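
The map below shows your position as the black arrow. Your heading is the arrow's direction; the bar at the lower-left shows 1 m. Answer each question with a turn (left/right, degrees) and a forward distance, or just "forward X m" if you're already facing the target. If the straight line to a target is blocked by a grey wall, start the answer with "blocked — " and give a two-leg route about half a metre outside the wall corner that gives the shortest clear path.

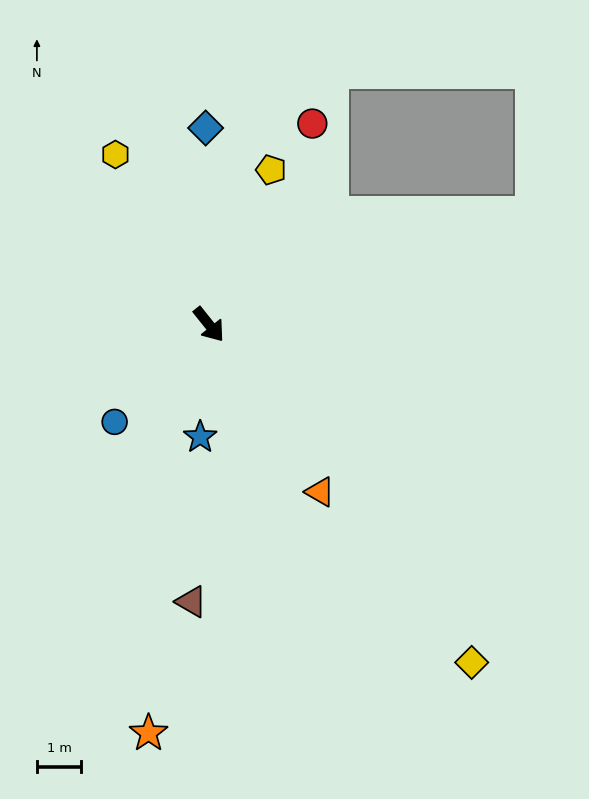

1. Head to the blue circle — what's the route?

turn right 83°, forward 3.1 m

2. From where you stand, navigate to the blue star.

turn right 43°, forward 2.5 m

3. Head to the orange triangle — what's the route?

turn right 5°, forward 4.5 m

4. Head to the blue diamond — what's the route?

turn left 142°, forward 4.4 m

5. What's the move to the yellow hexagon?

turn left 170°, forward 4.4 m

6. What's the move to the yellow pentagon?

turn left 119°, forward 3.8 m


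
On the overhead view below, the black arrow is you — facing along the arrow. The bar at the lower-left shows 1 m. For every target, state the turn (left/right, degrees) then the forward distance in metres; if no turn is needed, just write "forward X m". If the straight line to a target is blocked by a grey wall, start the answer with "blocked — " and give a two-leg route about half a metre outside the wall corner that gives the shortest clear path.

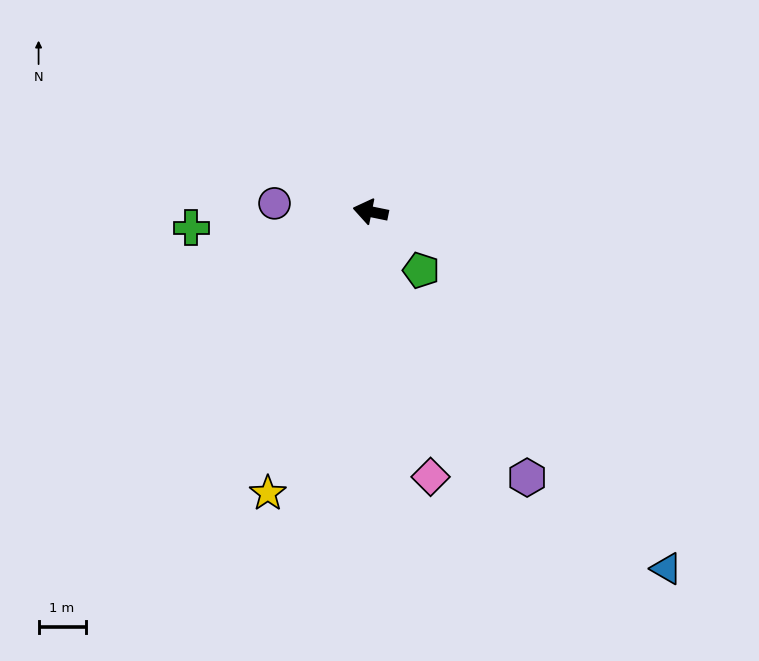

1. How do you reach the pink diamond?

turn left 114°, forward 5.8 m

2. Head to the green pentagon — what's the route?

turn left 142°, forward 1.6 m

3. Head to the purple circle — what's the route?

turn left 7°, forward 2.1 m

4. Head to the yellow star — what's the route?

turn left 81°, forward 6.4 m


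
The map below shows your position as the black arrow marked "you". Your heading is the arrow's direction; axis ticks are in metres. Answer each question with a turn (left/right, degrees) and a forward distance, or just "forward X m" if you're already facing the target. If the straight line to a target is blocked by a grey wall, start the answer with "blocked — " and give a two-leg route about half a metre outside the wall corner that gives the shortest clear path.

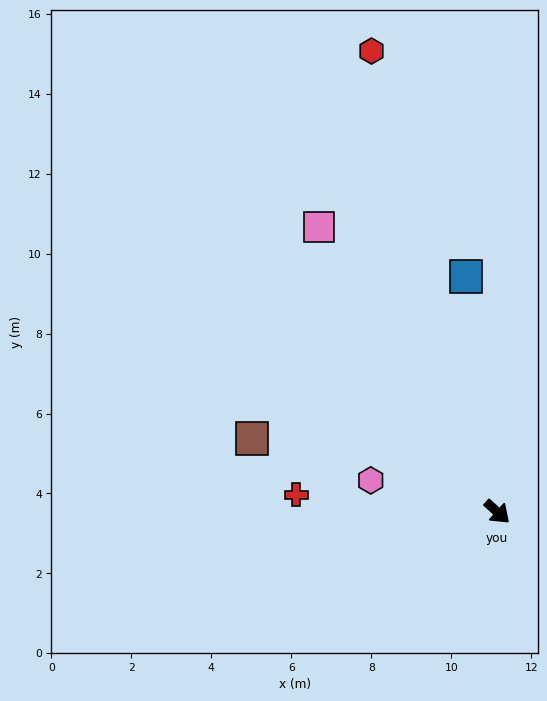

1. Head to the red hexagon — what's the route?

turn left 147°, forward 11.9 m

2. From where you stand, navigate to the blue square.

turn left 140°, forward 5.9 m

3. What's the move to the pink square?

turn left 164°, forward 8.4 m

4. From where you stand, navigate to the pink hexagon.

turn right 152°, forward 3.3 m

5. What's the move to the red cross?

turn right 143°, forward 5.0 m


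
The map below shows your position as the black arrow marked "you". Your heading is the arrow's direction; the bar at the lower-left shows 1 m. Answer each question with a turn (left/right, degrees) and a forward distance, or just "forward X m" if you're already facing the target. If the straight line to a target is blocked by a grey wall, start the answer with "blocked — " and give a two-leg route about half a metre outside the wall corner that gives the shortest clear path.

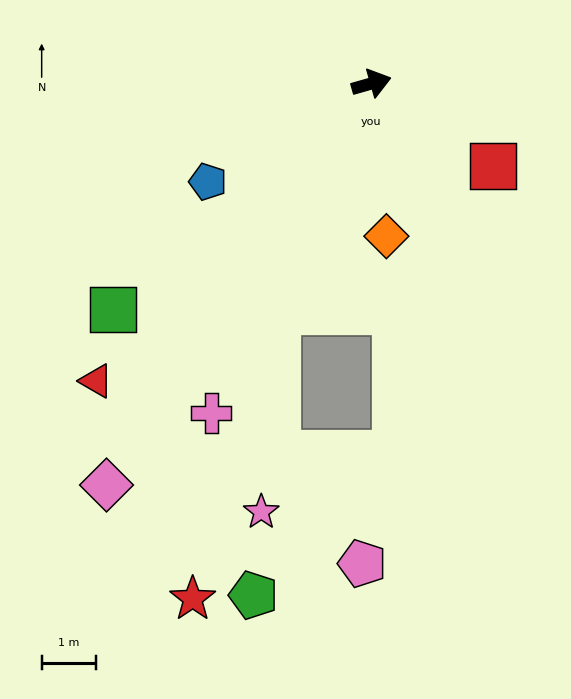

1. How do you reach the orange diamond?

turn right 100°, forward 2.8 m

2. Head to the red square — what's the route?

turn right 50°, forward 2.7 m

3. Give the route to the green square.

turn right 155°, forward 6.3 m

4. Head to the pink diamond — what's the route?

turn right 139°, forward 8.8 m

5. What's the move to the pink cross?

turn right 132°, forward 6.7 m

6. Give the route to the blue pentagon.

turn right 165°, forward 3.5 m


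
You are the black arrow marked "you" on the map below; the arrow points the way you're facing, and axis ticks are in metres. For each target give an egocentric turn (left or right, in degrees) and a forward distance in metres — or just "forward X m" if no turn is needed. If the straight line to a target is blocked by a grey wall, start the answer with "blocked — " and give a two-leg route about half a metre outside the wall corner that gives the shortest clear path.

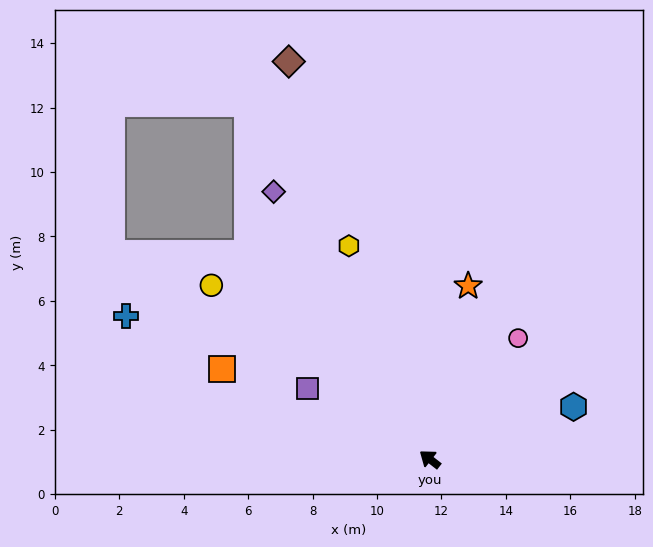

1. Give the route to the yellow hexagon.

turn right 31°, forward 7.1 m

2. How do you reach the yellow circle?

forward 8.7 m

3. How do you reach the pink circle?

turn right 88°, forward 4.6 m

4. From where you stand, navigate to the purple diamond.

turn right 22°, forward 9.6 m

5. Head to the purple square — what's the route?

turn left 8°, forward 4.4 m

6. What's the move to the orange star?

turn right 65°, forward 5.5 m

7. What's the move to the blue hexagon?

turn right 122°, forward 4.7 m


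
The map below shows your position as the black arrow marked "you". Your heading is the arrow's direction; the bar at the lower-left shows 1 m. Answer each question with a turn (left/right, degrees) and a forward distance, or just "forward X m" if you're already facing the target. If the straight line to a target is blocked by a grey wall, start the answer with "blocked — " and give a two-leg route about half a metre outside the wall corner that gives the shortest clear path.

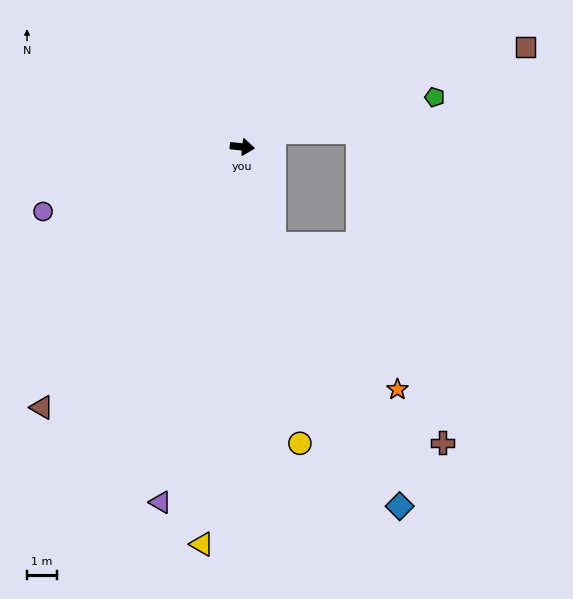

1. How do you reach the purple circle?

turn right 156°, forward 6.9 m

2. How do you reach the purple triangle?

turn right 97°, forward 12.1 m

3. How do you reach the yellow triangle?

turn right 90°, forward 13.2 m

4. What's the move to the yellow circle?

turn right 73°, forward 10.0 m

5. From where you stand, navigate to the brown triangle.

turn right 121°, forward 10.9 m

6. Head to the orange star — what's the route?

blocked — turn right 66°, forward 3.4 m, then turn left 23°, forward 6.3 m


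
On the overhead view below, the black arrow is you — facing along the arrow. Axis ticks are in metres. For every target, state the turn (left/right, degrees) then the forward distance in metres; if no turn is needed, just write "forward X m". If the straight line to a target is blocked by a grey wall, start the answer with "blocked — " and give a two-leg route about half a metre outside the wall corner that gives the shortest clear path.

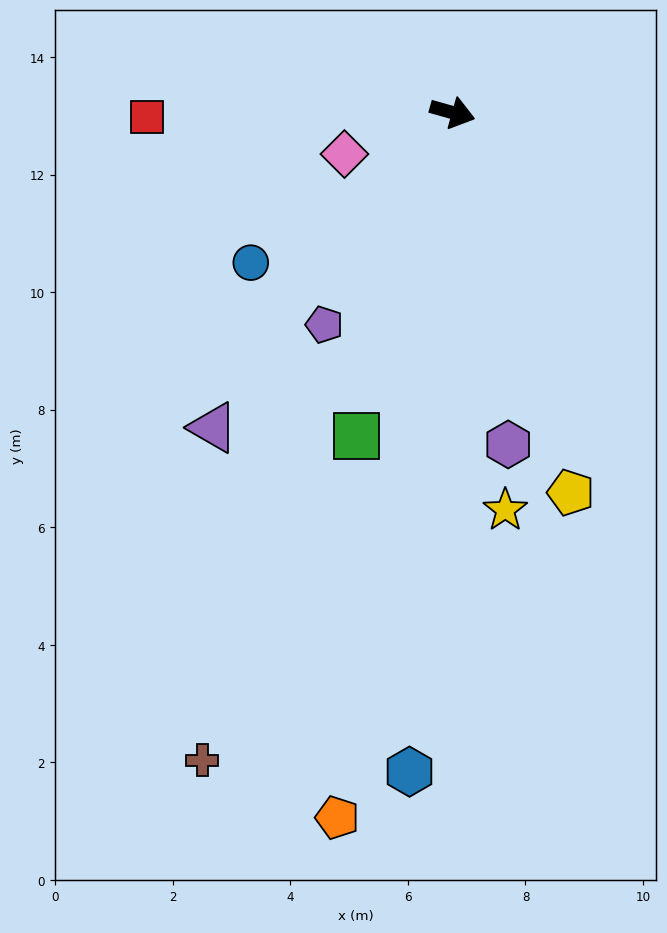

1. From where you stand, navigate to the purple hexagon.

turn right 65°, forward 5.7 m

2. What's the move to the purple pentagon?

turn right 105°, forward 4.2 m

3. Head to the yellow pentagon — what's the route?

turn right 57°, forward 6.8 m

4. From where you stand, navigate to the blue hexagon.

turn right 78°, forward 11.2 m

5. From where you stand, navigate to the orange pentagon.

turn right 84°, forward 12.2 m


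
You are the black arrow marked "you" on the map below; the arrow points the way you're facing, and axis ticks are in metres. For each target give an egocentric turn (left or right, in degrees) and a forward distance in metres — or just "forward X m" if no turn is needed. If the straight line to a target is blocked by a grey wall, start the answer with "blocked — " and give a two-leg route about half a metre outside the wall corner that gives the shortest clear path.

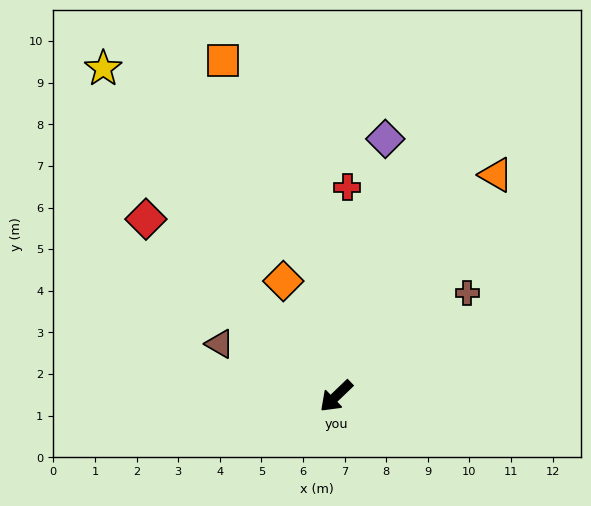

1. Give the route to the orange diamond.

turn right 109°, forward 3.0 m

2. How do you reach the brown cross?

turn left 174°, forward 4.0 m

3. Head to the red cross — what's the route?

turn right 137°, forward 5.0 m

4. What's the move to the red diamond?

turn right 87°, forward 6.2 m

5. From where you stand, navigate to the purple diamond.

turn right 145°, forward 6.3 m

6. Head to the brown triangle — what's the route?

turn right 68°, forward 3.1 m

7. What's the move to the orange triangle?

turn right 170°, forward 6.6 m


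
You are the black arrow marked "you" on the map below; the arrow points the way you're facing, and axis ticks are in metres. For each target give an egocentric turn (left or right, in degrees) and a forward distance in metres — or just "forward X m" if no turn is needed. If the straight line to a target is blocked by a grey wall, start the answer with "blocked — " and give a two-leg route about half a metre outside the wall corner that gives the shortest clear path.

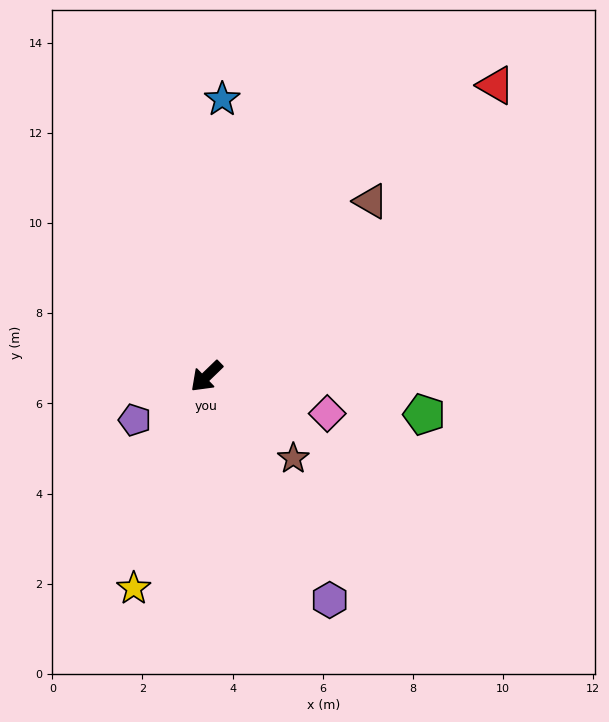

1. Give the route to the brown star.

turn left 93°, forward 2.7 m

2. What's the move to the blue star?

turn right 137°, forward 6.2 m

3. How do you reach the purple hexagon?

turn left 75°, forward 5.7 m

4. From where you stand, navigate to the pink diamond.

turn left 119°, forward 2.8 m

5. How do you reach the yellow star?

turn left 27°, forward 5.0 m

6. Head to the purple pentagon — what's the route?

turn right 13°, forward 1.9 m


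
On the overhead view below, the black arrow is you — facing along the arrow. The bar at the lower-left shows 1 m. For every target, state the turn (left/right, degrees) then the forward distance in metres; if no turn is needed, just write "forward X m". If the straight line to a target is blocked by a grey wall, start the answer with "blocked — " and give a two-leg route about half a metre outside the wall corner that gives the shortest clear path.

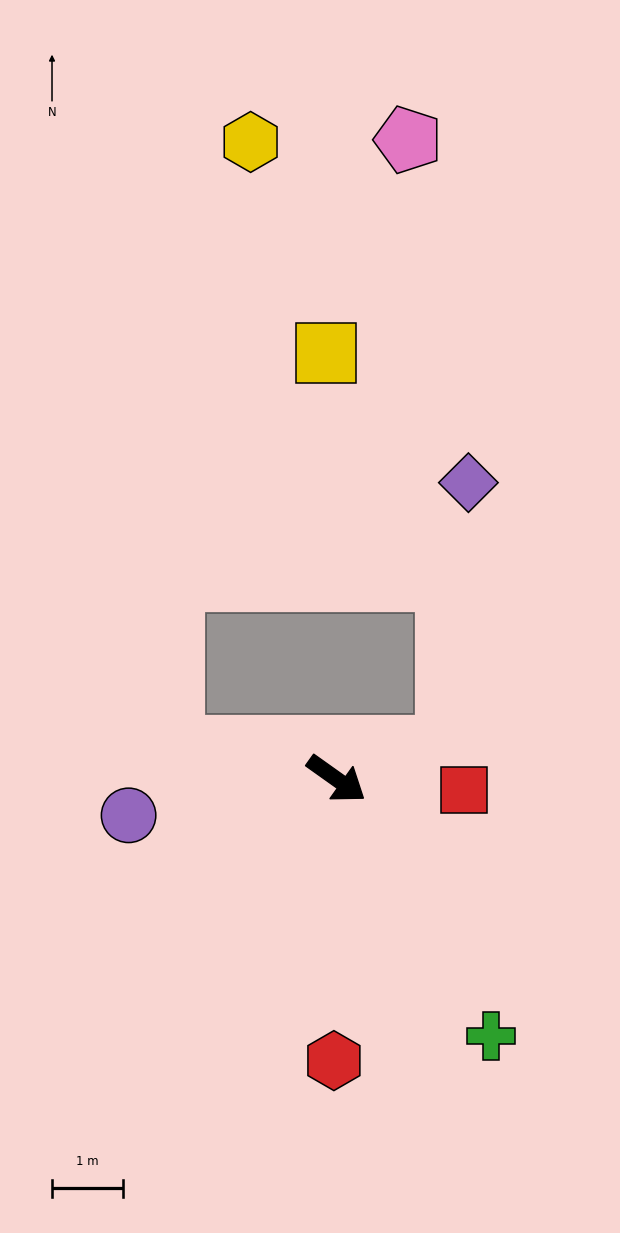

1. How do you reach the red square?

turn left 31°, forward 1.8 m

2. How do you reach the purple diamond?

blocked — turn left 52°, forward 1.6 m, then turn left 69°, forward 3.7 m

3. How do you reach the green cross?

turn right 24°, forward 4.2 m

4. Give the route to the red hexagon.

turn right 55°, forward 4.0 m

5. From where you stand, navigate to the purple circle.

turn right 135°, forward 3.0 m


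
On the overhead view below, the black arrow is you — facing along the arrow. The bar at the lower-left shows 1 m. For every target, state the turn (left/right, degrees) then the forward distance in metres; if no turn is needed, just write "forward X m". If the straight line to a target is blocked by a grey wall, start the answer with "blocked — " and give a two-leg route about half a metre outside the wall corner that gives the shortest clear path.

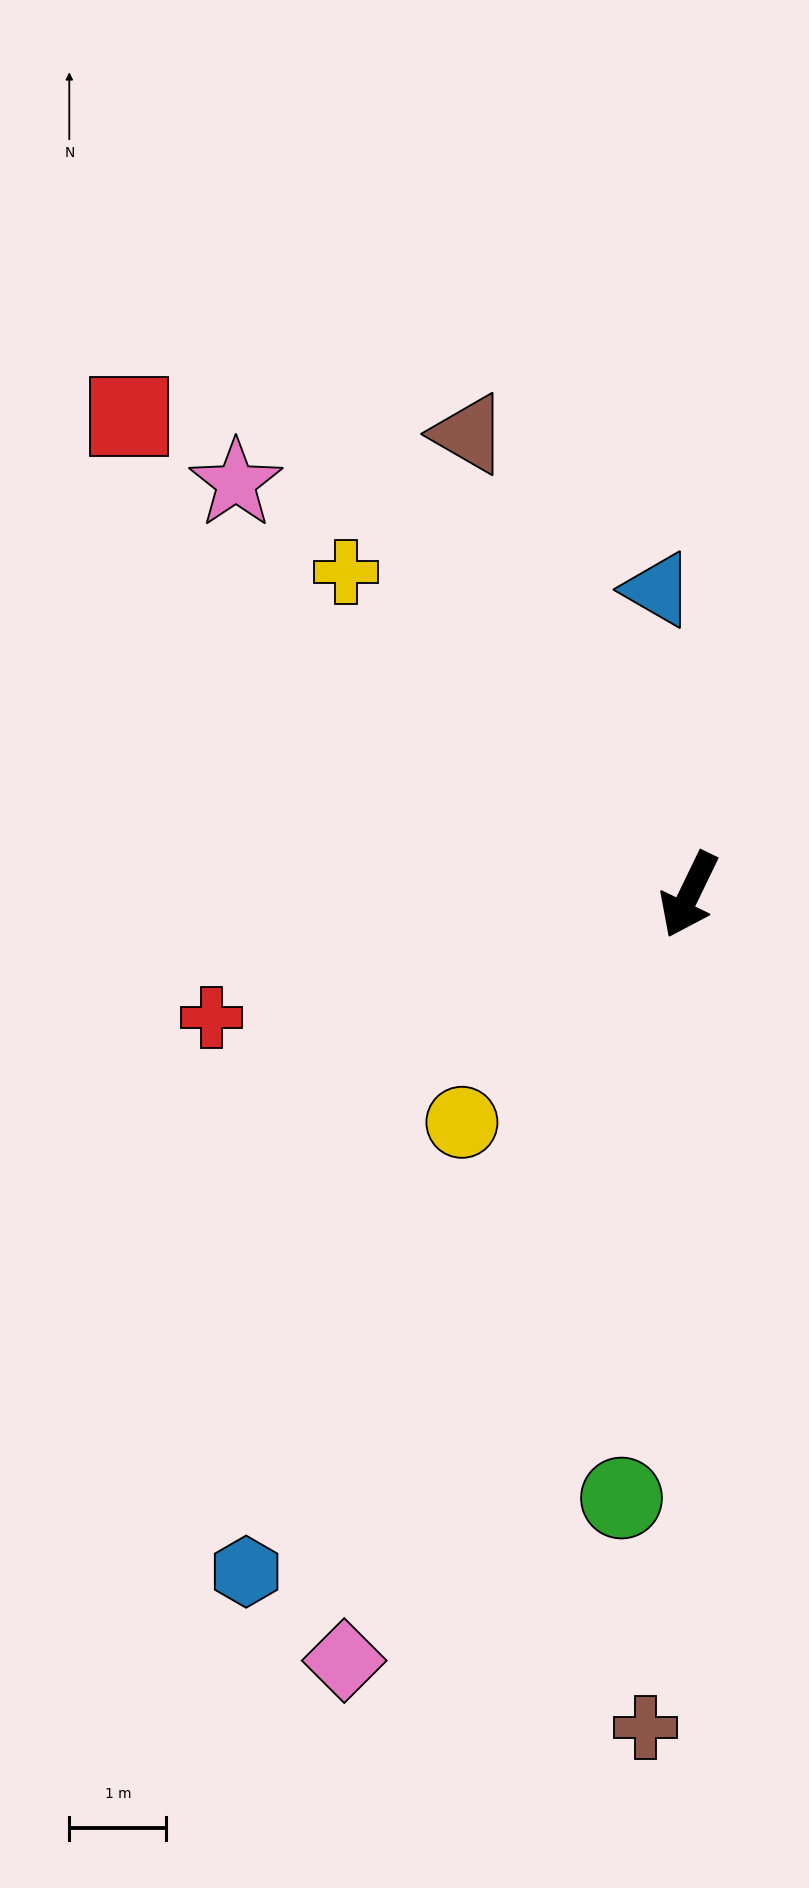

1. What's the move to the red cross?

turn right 50°, forward 5.1 m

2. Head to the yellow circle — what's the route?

turn right 19°, forward 3.3 m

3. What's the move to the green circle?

turn left 19°, forward 6.3 m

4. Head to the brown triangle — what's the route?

turn right 129°, forward 5.3 m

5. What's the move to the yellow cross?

turn right 107°, forward 4.9 m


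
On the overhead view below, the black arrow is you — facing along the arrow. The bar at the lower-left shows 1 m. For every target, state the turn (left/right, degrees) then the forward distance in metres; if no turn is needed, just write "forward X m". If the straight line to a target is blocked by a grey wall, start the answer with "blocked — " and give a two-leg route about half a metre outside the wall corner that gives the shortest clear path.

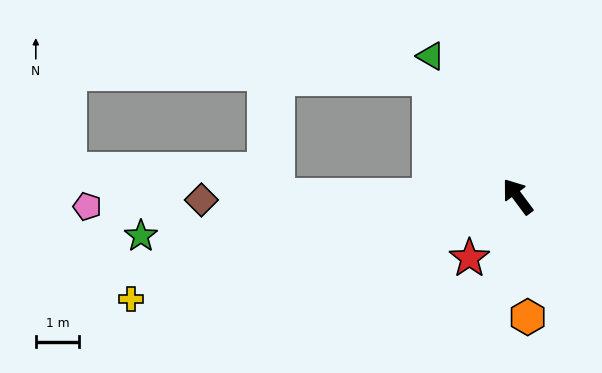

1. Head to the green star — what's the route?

turn left 59°, forward 8.7 m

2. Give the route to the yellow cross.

turn left 68°, forward 9.2 m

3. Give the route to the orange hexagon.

turn left 148°, forward 2.8 m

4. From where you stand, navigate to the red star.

turn left 105°, forward 1.8 m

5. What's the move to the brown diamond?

turn left 54°, forward 7.3 m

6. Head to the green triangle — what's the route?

turn right 5°, forward 3.8 m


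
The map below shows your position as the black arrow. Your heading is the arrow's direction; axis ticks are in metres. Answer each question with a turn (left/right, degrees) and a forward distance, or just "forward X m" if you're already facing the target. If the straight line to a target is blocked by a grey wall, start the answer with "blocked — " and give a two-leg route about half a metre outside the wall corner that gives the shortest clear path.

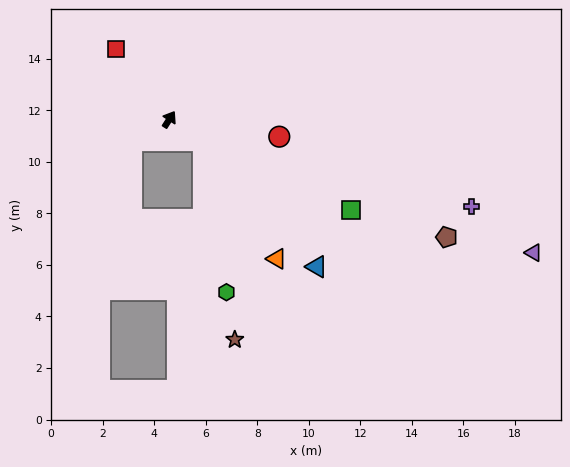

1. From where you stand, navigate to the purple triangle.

turn right 77°, forward 15.1 m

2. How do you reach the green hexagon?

blocked — turn right 89°, forward 1.6 m, then turn right 50°, forward 6.0 m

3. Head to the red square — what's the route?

turn left 70°, forward 3.4 m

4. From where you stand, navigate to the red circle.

turn right 66°, forward 4.3 m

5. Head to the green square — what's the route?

turn right 84°, forward 7.9 m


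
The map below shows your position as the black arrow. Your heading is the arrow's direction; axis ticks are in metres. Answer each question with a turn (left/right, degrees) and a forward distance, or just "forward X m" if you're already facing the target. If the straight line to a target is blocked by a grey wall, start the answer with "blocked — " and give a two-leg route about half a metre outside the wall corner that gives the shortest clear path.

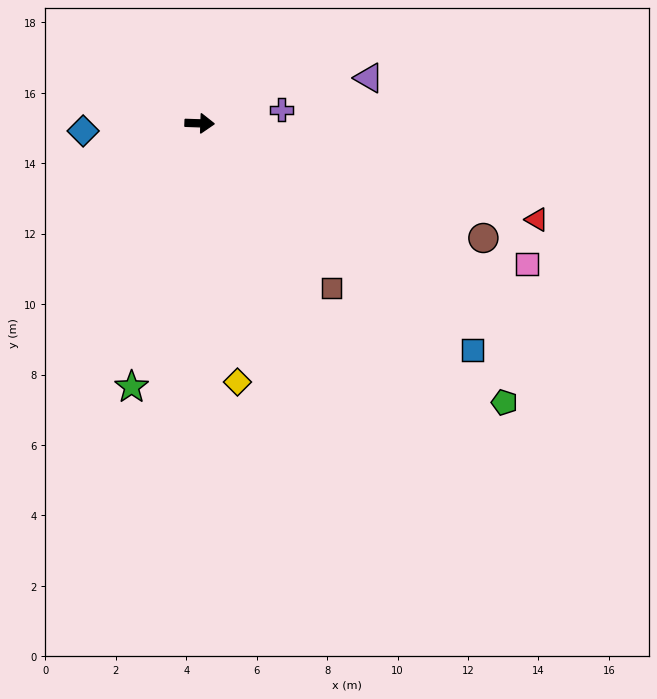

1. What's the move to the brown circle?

turn right 20°, forward 8.7 m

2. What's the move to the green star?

turn right 103°, forward 7.7 m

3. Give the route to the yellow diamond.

turn right 80°, forward 7.4 m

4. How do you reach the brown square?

turn right 49°, forward 6.0 m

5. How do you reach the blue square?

turn right 38°, forward 10.1 m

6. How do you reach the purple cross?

turn left 11°, forward 2.4 m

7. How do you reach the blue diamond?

turn right 174°, forward 3.3 m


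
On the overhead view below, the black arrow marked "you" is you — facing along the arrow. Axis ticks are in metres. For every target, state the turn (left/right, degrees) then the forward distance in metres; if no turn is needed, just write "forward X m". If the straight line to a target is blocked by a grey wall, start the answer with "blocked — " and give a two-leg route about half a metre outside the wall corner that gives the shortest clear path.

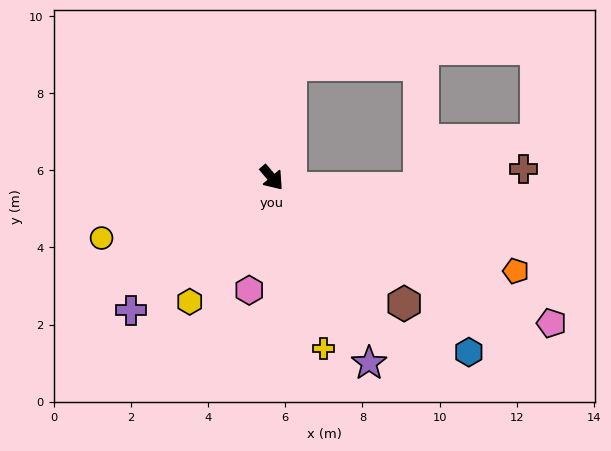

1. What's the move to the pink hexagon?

turn right 52°, forward 3.0 m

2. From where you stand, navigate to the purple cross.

turn right 87°, forward 5.0 m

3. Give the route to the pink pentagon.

turn left 22°, forward 8.2 m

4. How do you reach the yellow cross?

turn right 23°, forward 4.6 m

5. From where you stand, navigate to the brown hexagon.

turn left 6°, forward 4.7 m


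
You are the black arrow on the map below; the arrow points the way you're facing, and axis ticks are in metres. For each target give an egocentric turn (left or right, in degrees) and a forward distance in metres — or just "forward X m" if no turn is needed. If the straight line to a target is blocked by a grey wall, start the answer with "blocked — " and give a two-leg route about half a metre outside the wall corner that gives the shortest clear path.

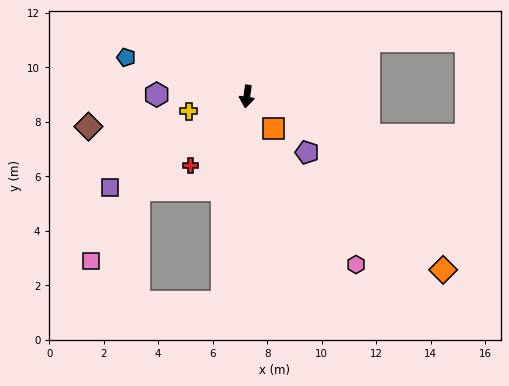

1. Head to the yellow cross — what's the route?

turn right 68°, forward 2.2 m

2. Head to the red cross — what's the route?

turn right 31°, forward 3.3 m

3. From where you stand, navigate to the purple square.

turn right 48°, forward 6.0 m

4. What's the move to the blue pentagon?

turn right 100°, forward 4.7 m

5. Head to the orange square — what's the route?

turn left 48°, forward 1.5 m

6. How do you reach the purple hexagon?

turn right 83°, forward 3.3 m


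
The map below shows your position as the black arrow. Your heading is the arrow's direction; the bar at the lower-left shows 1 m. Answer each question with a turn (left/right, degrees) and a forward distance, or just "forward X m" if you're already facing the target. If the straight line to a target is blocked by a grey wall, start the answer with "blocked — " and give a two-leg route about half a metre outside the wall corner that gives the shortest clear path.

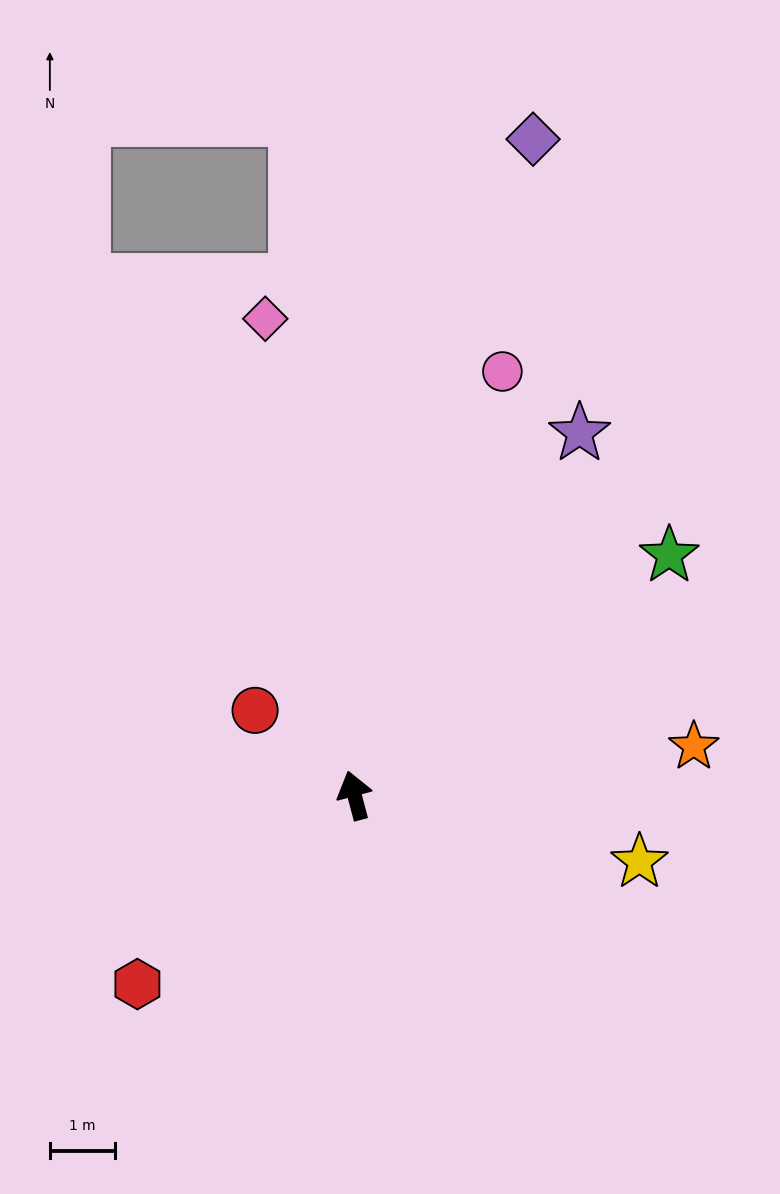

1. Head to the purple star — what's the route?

turn right 47°, forward 6.6 m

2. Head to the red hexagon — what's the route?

turn left 116°, forward 4.4 m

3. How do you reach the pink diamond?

turn right 4°, forward 7.5 m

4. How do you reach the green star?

turn right 67°, forward 6.1 m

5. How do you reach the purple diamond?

turn right 30°, forward 10.5 m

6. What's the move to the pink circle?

turn right 34°, forward 6.9 m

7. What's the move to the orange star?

turn right 97°, forward 5.3 m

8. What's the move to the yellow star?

turn right 118°, forward 4.5 m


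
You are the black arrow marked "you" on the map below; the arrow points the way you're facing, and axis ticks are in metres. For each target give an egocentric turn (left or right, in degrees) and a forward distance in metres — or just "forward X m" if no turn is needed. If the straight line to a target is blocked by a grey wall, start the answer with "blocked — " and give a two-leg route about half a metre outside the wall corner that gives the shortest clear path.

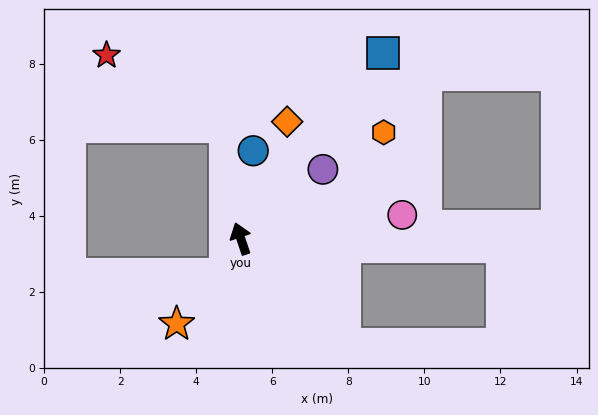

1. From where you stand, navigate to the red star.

blocked — turn right 11°, forward 3.0 m, then turn left 51°, forward 3.6 m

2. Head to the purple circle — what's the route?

turn right 69°, forward 2.8 m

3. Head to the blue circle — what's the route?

turn right 27°, forward 2.3 m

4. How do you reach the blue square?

turn right 56°, forward 6.2 m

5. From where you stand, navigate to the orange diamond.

turn right 40°, forward 3.3 m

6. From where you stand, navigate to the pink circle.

turn right 100°, forward 4.3 m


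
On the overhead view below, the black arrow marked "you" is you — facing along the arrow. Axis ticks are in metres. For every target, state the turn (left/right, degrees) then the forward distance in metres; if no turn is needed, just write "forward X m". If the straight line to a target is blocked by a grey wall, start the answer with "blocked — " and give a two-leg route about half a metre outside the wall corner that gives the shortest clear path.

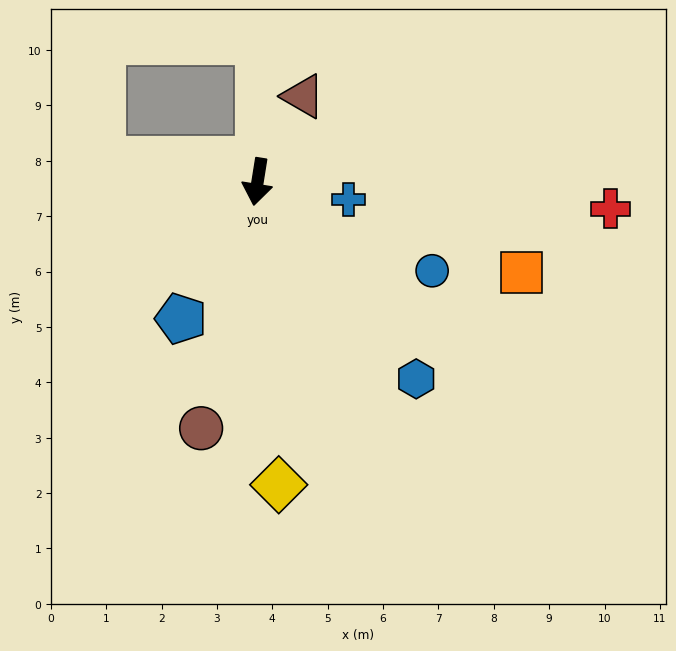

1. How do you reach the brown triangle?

turn left 161°, forward 1.7 m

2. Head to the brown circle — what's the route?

turn right 4°, forward 4.6 m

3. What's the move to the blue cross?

turn left 88°, forward 1.7 m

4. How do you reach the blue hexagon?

turn left 48°, forward 4.6 m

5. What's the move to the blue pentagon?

turn right 20°, forward 2.8 m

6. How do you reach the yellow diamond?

turn left 13°, forward 5.5 m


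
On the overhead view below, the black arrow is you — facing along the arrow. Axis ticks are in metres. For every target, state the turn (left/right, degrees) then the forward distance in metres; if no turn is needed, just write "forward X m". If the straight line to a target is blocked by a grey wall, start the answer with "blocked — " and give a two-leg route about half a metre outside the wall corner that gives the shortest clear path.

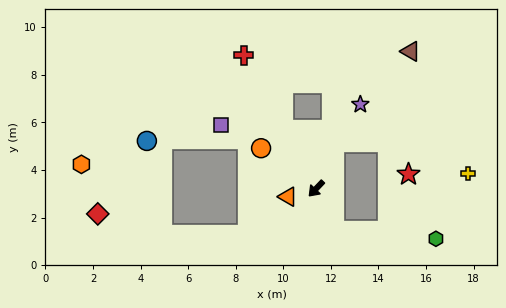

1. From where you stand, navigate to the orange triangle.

turn right 31°, forward 1.2 m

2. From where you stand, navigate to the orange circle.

turn right 83°, forward 2.9 m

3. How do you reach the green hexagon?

blocked — turn left 67°, forward 1.9 m, then turn left 62°, forward 4.3 m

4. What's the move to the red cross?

turn right 108°, forward 6.4 m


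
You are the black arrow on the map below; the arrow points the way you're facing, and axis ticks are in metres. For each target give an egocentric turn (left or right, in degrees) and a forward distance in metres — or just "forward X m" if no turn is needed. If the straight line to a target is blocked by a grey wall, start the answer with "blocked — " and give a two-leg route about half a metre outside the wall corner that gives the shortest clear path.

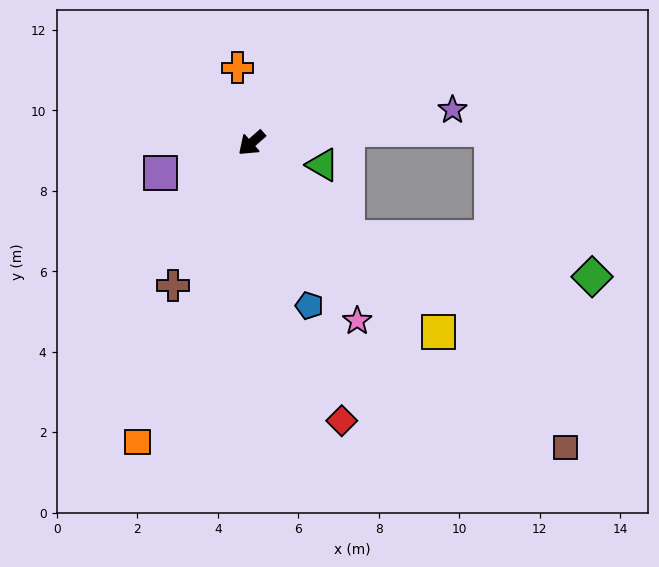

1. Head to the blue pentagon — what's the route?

turn left 68°, forward 4.3 m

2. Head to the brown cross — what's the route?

turn left 20°, forward 4.0 m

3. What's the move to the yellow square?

turn left 93°, forward 6.6 m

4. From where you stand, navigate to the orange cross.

turn right 121°, forward 1.9 m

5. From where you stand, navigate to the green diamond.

blocked — turn left 94°, forward 3.4 m, then turn left 35°, forward 6.2 m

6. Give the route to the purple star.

turn left 148°, forward 5.1 m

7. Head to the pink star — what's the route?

turn left 79°, forward 5.1 m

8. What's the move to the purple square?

turn right 23°, forward 2.4 m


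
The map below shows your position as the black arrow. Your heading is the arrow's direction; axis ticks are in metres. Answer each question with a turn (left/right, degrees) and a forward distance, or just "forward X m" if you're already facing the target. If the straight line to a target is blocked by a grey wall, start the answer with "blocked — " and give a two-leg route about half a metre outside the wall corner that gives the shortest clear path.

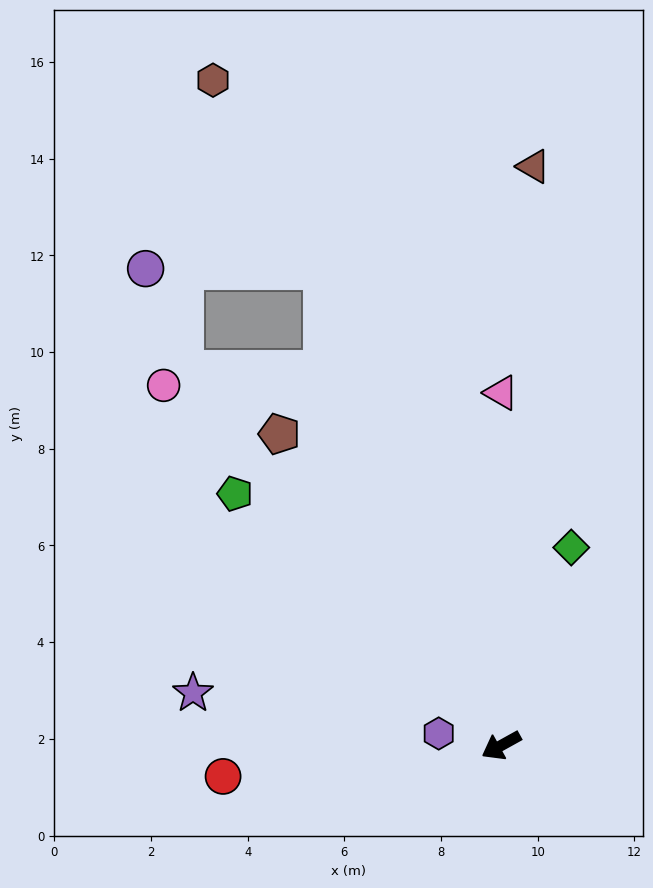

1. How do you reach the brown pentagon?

turn right 84°, forward 7.9 m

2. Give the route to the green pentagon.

turn right 72°, forward 7.6 m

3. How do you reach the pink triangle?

turn right 119°, forward 7.3 m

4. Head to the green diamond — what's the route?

turn right 138°, forward 4.3 m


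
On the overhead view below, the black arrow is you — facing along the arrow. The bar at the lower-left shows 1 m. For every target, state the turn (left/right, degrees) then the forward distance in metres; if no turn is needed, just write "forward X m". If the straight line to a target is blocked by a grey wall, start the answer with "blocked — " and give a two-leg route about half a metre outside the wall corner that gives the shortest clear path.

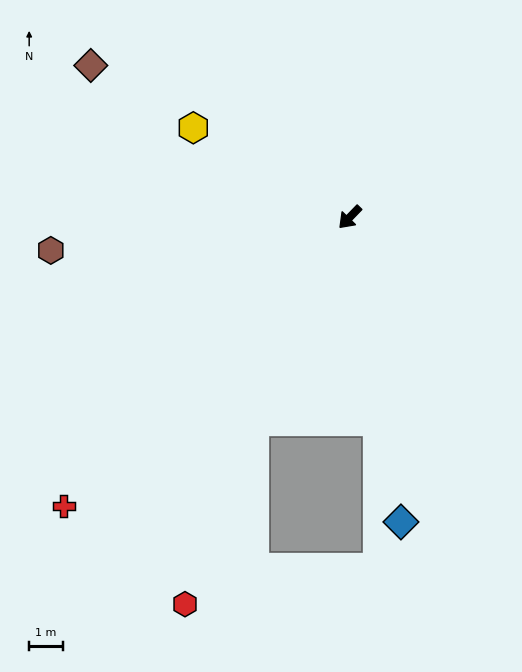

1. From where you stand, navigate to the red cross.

forward 12.0 m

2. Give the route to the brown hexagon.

turn right 40°, forward 8.9 m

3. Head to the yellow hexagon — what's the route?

turn right 76°, forward 5.3 m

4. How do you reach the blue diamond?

turn left 54°, forward 9.1 m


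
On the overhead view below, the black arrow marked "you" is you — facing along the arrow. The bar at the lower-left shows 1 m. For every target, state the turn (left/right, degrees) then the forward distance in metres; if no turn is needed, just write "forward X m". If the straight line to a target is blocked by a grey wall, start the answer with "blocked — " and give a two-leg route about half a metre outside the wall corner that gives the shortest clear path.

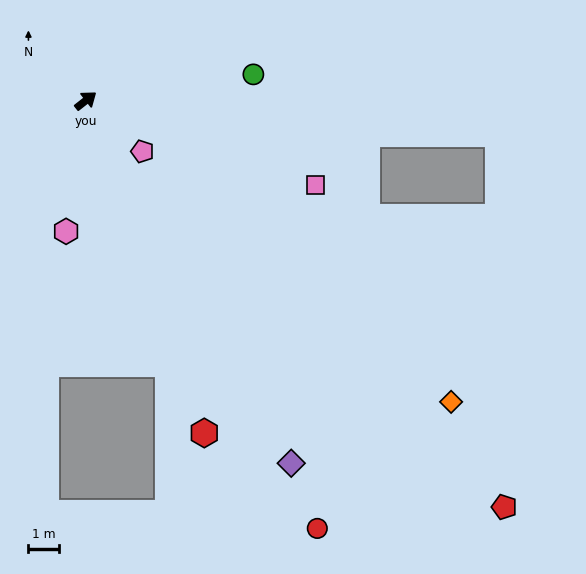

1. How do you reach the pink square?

turn right 58°, forward 7.9 m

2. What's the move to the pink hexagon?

turn right 137°, forward 4.3 m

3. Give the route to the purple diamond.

turn right 99°, forward 13.4 m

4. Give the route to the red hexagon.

turn right 109°, forward 11.4 m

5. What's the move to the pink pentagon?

turn right 80°, forward 2.5 m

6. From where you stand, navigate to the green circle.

turn right 29°, forward 5.5 m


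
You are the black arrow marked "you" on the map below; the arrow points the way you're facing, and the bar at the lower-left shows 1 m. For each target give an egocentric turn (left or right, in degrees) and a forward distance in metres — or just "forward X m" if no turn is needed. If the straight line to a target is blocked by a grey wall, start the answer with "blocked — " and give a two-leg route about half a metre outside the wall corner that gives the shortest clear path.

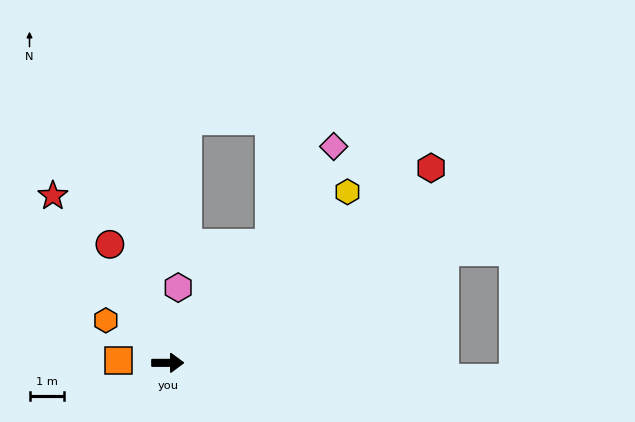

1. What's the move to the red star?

turn left 124°, forward 5.9 m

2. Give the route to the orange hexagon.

turn left 145°, forward 2.2 m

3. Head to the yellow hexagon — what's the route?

turn left 44°, forward 7.3 m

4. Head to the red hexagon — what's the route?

turn left 36°, forward 9.6 m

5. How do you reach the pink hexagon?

turn left 82°, forward 2.2 m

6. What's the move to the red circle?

turn left 116°, forward 3.9 m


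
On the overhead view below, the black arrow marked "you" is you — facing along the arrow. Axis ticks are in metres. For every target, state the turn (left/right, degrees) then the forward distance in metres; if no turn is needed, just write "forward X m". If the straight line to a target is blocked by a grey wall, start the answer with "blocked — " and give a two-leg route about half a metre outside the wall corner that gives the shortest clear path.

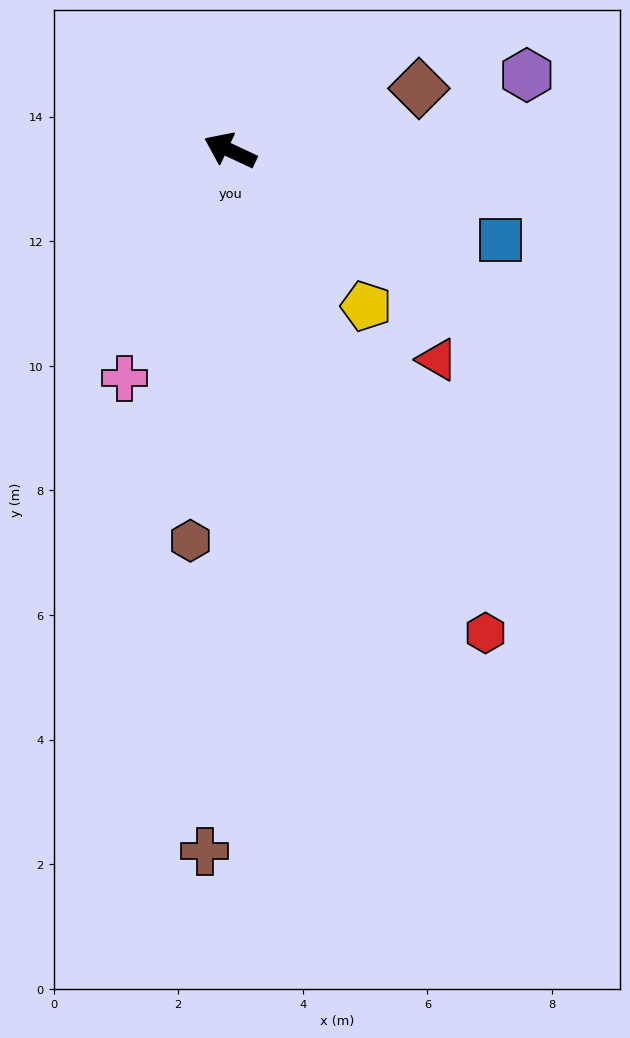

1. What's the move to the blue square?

turn right 173°, forward 4.6 m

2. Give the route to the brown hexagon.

turn left 109°, forward 6.3 m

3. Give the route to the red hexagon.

turn left 143°, forward 8.8 m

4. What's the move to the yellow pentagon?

turn left 156°, forward 3.3 m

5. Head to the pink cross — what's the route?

turn left 90°, forward 4.0 m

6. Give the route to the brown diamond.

turn right 137°, forward 3.2 m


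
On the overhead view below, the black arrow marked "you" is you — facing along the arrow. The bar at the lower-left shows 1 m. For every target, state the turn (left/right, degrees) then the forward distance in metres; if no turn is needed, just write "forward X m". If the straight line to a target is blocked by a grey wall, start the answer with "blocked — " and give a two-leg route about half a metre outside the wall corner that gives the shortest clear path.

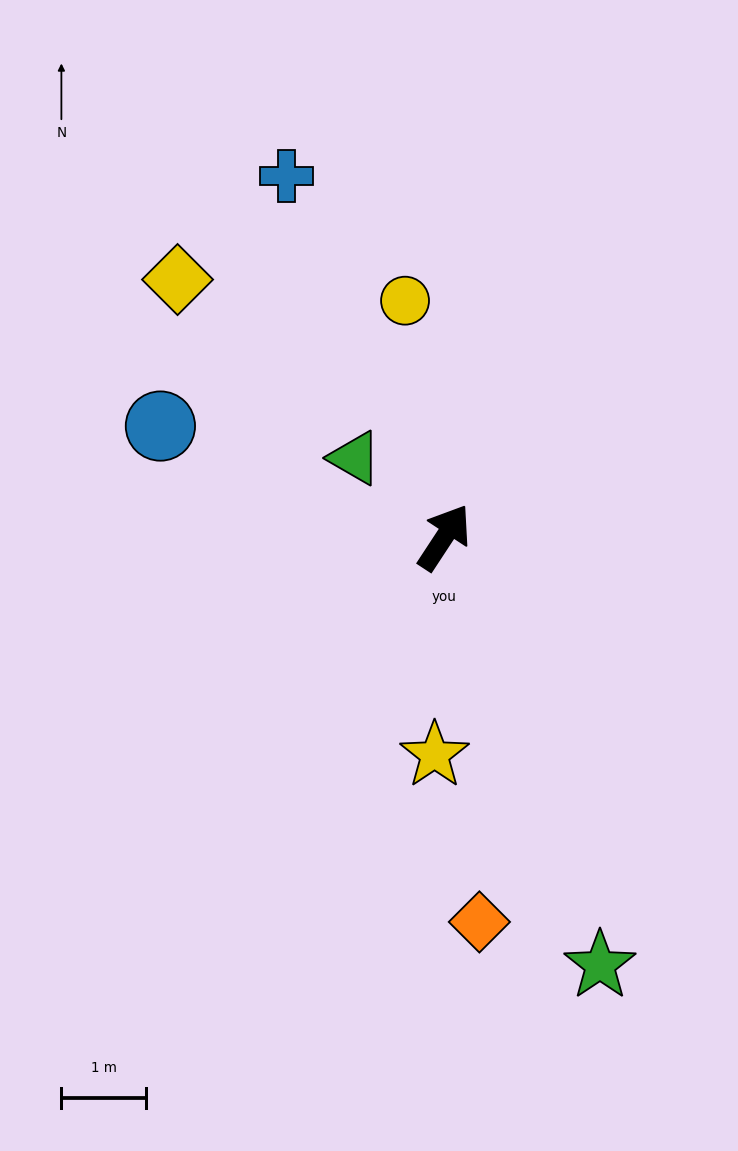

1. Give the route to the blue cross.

turn left 57°, forward 4.7 m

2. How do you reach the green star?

turn right 127°, forward 5.4 m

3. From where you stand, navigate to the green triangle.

turn left 82°, forward 1.4 m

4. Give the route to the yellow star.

turn right 149°, forward 2.6 m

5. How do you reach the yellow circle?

turn left 43°, forward 2.8 m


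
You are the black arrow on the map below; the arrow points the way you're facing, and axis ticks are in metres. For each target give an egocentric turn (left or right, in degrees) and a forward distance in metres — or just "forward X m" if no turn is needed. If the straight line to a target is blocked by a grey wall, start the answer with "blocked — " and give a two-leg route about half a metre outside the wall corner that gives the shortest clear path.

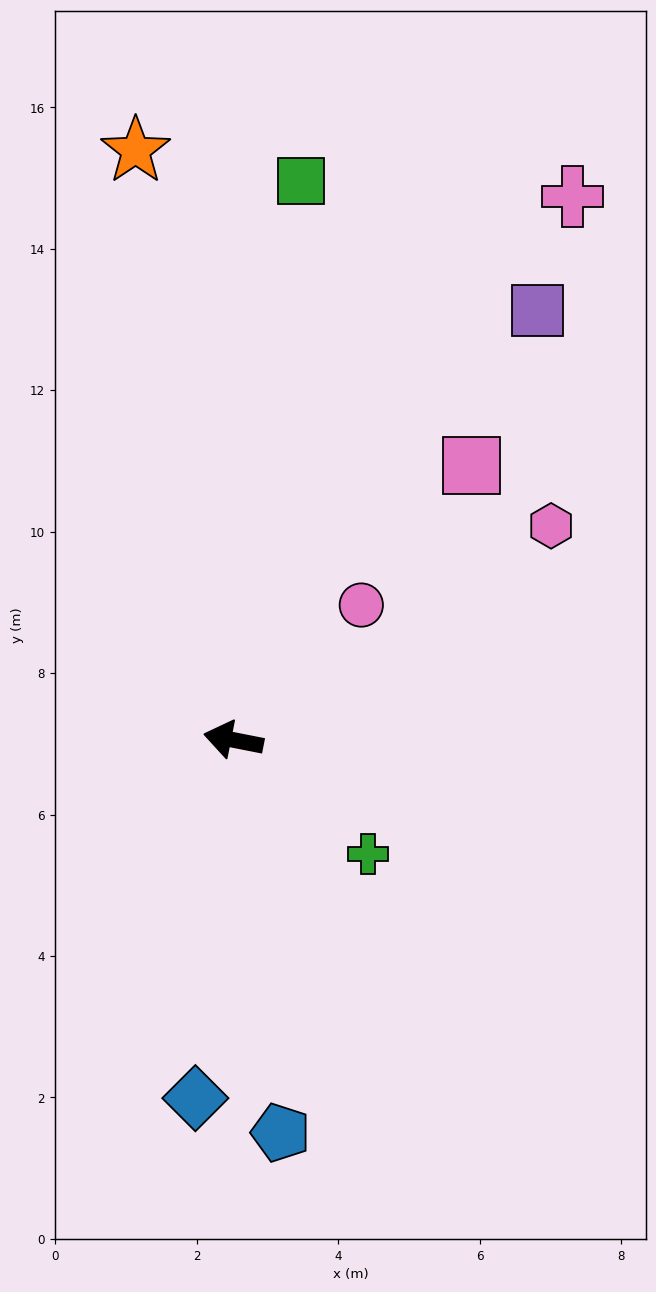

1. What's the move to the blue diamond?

turn left 95°, forward 5.1 m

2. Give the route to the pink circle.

turn right 122°, forward 2.6 m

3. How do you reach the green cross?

turn left 151°, forward 2.5 m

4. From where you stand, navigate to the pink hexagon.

turn right 135°, forward 5.4 m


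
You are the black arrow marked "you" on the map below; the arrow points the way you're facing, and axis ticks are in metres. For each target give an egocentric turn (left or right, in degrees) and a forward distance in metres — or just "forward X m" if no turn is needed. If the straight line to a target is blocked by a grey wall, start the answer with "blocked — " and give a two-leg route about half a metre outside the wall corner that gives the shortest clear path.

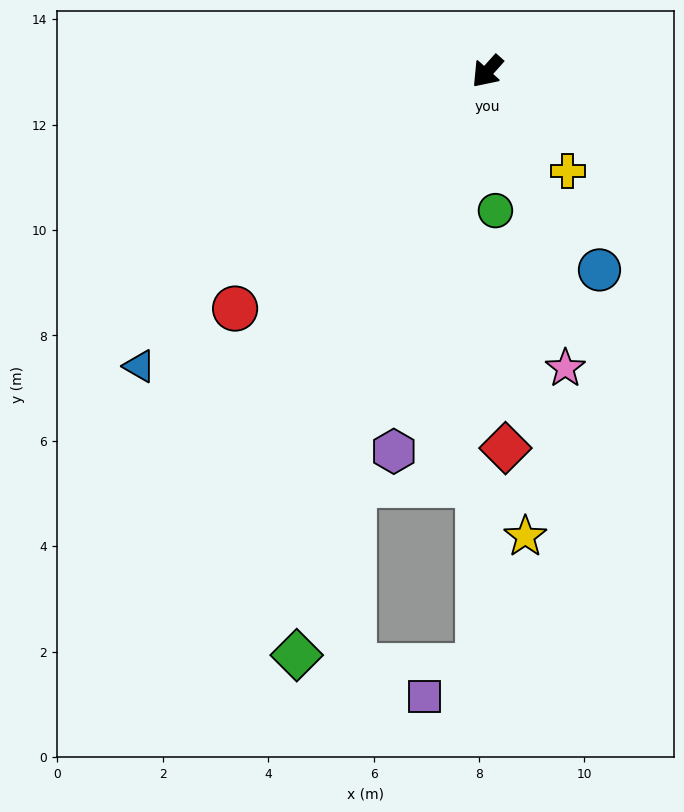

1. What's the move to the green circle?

turn left 45°, forward 2.6 m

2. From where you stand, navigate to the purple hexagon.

turn left 28°, forward 7.4 m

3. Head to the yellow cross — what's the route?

turn left 81°, forward 2.4 m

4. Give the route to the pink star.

turn left 57°, forward 5.8 m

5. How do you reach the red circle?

turn right 5°, forward 6.6 m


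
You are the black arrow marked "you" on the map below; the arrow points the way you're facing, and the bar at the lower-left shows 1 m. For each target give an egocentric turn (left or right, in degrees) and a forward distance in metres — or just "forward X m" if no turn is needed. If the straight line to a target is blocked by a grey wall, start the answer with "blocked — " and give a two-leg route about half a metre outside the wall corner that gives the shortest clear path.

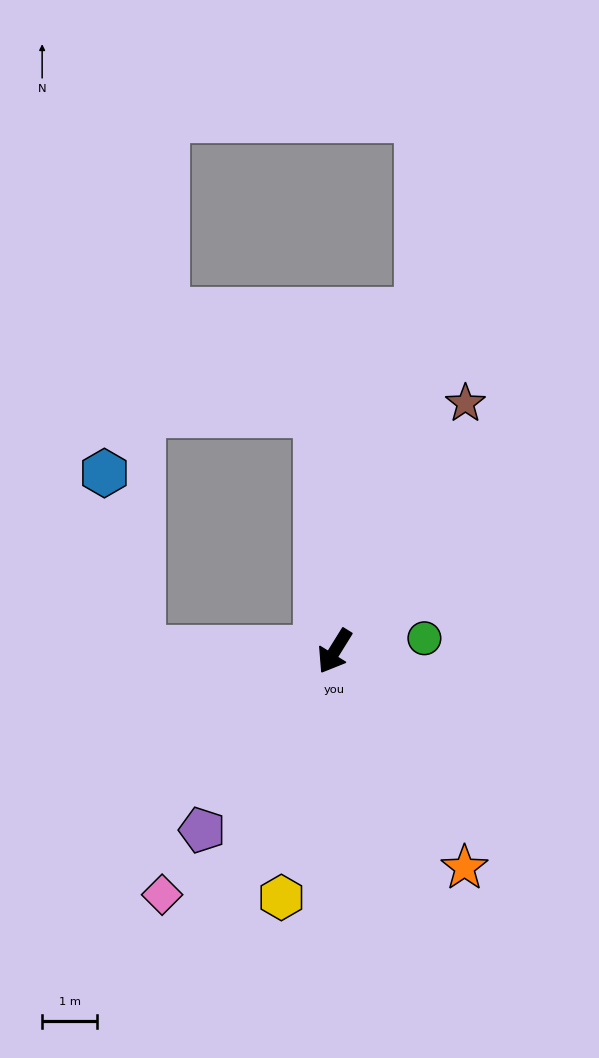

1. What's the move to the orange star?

turn left 63°, forward 4.6 m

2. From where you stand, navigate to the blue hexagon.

blocked — turn right 59°, forward 3.5 m, then turn right 77°, forward 3.3 m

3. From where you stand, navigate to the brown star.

turn right 176°, forward 5.1 m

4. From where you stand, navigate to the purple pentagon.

turn right 5°, forward 4.1 m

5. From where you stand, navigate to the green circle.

turn left 130°, forward 1.7 m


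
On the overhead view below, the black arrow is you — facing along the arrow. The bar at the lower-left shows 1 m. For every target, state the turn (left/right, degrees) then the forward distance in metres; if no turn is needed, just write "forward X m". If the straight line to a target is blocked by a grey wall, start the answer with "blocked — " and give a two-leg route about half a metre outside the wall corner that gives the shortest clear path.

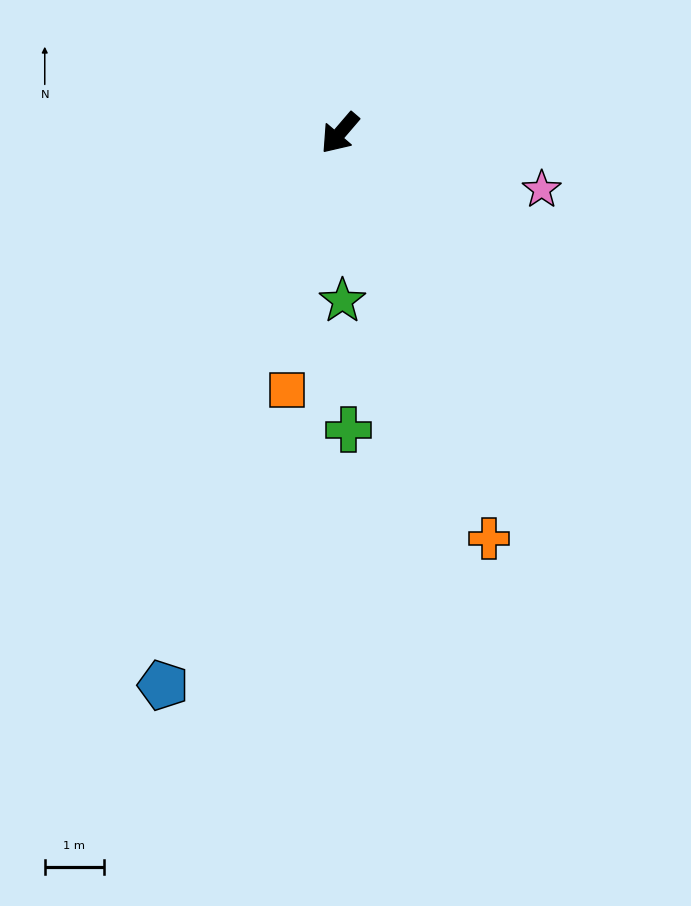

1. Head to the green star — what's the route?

turn left 41°, forward 2.8 m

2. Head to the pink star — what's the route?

turn left 115°, forward 3.5 m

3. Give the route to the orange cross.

turn left 61°, forward 7.3 m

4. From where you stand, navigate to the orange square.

turn left 29°, forward 4.4 m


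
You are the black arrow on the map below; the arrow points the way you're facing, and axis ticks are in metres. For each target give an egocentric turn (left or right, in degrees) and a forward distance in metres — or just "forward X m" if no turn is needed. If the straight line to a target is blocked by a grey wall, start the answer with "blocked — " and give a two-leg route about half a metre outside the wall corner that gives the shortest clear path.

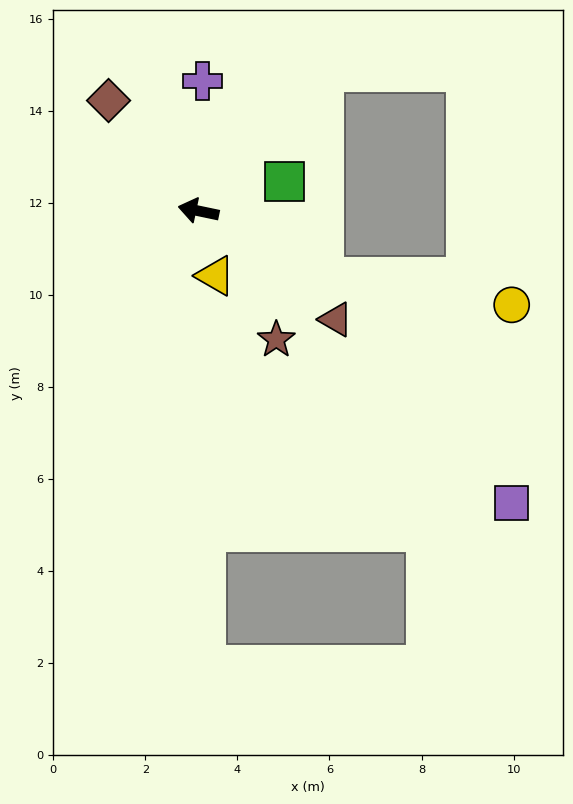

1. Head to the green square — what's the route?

turn right 150°, forward 2.0 m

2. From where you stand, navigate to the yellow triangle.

turn left 116°, forward 1.5 m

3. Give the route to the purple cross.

turn right 80°, forward 2.8 m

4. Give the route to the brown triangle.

turn left 153°, forward 3.8 m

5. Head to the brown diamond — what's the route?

turn right 39°, forward 3.1 m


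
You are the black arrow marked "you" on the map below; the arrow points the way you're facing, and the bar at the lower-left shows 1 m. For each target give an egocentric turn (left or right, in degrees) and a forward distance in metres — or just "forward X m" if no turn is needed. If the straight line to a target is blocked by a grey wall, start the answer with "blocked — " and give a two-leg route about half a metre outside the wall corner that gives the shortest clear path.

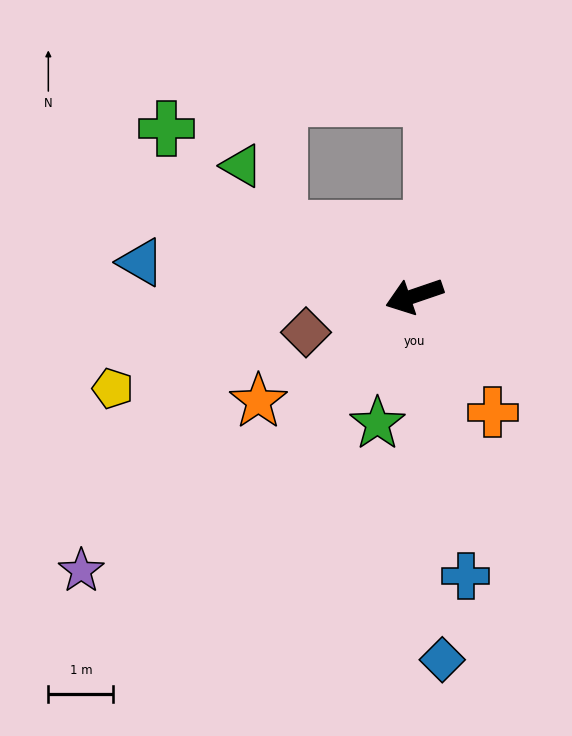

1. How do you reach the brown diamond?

forward 1.8 m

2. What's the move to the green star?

turn left 55°, forward 2.0 m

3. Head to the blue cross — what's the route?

turn left 82°, forward 4.4 m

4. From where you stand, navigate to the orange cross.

turn left 105°, forward 2.2 m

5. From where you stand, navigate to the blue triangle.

turn right 26°, forward 4.2 m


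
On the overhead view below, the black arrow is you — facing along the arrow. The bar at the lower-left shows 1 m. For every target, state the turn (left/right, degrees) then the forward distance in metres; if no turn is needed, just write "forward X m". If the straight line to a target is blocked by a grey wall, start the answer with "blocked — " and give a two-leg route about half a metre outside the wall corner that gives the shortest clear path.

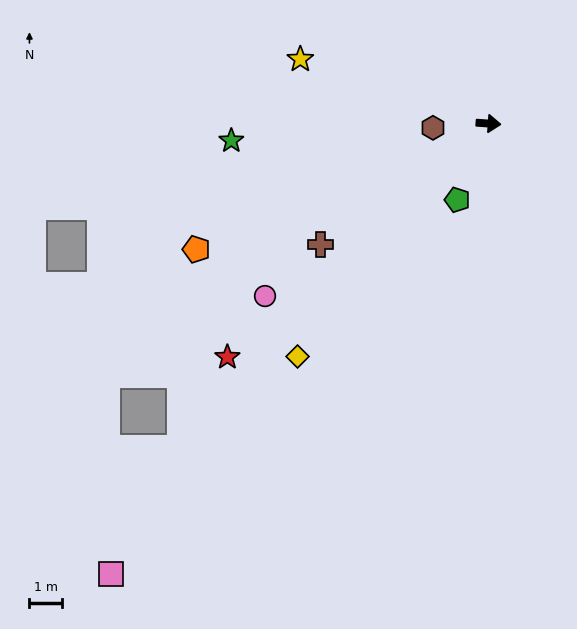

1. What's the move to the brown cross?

turn right 140°, forward 6.4 m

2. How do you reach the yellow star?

turn left 165°, forward 6.1 m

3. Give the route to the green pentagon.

turn right 108°, forward 2.5 m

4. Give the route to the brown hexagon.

turn right 172°, forward 1.7 m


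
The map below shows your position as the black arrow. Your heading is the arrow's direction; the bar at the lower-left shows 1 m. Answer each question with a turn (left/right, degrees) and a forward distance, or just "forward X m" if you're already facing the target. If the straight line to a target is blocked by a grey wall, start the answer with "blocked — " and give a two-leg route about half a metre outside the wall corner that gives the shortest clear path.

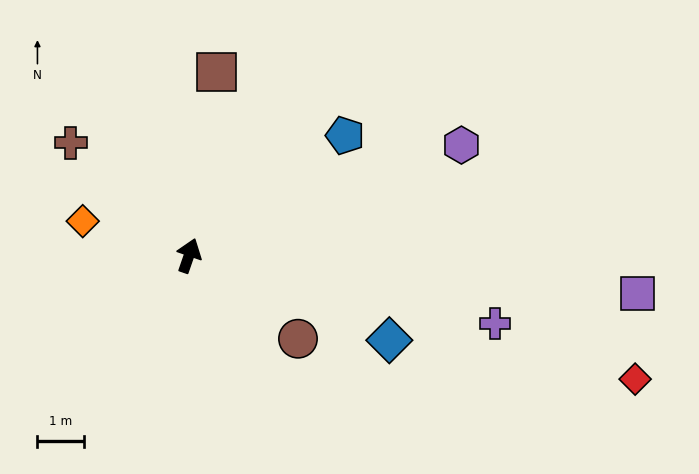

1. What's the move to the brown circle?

turn right 108°, forward 3.0 m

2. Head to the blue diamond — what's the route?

turn right 94°, forward 4.7 m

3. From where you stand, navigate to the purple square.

turn right 76°, forward 9.7 m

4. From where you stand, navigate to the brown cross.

turn left 65°, forward 3.5 m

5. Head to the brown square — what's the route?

turn left 10°, forward 4.0 m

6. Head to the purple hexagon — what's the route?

turn right 49°, forward 6.3 m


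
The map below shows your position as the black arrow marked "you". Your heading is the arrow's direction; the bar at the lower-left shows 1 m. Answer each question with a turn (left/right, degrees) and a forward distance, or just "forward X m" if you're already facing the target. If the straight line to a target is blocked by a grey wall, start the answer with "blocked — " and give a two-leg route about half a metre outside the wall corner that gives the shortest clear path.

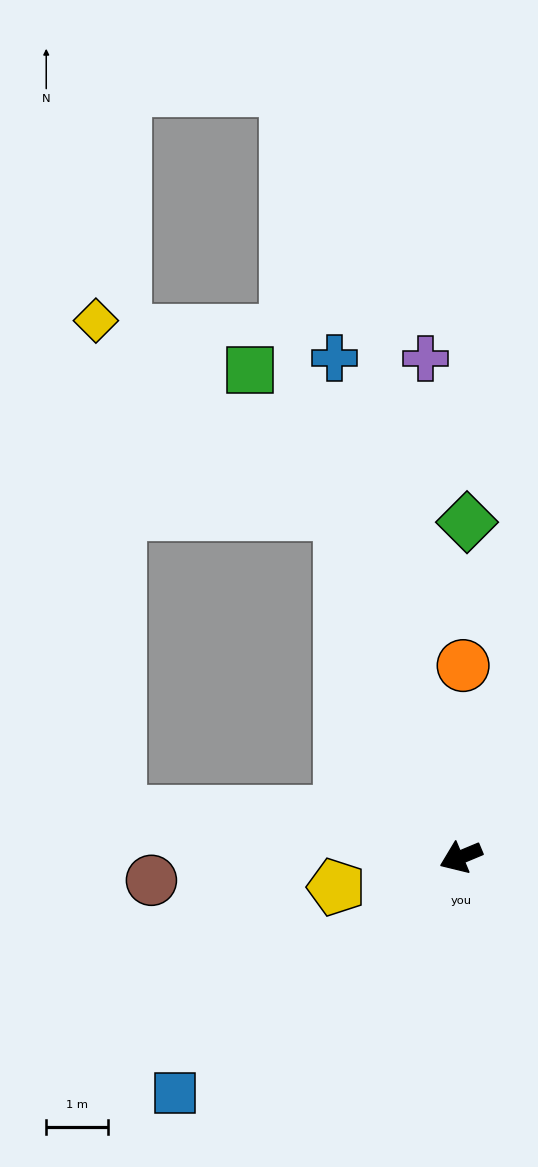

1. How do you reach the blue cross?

turn right 98°, forward 8.3 m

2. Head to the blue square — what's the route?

turn left 17°, forward 6.0 m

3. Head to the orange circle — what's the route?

turn right 113°, forward 3.1 m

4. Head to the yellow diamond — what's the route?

blocked — turn right 93°, forward 5.9 m, then turn left 32°, forward 5.0 m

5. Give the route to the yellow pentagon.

turn right 9°, forward 2.1 m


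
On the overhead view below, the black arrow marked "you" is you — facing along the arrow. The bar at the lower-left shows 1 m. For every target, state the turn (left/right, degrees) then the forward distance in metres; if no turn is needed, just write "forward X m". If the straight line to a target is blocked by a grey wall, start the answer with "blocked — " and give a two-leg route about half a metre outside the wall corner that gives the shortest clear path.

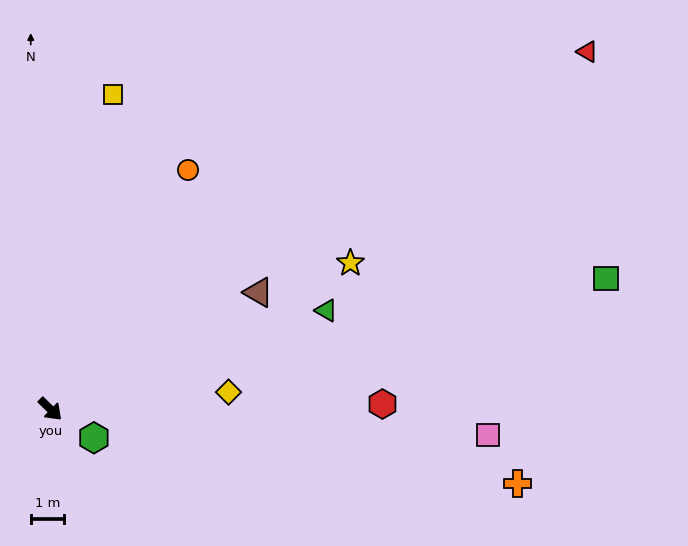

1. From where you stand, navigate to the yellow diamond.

turn left 50°, forward 5.3 m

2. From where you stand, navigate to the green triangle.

turn left 64°, forward 8.7 m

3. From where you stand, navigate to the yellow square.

turn left 123°, forward 9.5 m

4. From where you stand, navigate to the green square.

turn left 57°, forward 16.9 m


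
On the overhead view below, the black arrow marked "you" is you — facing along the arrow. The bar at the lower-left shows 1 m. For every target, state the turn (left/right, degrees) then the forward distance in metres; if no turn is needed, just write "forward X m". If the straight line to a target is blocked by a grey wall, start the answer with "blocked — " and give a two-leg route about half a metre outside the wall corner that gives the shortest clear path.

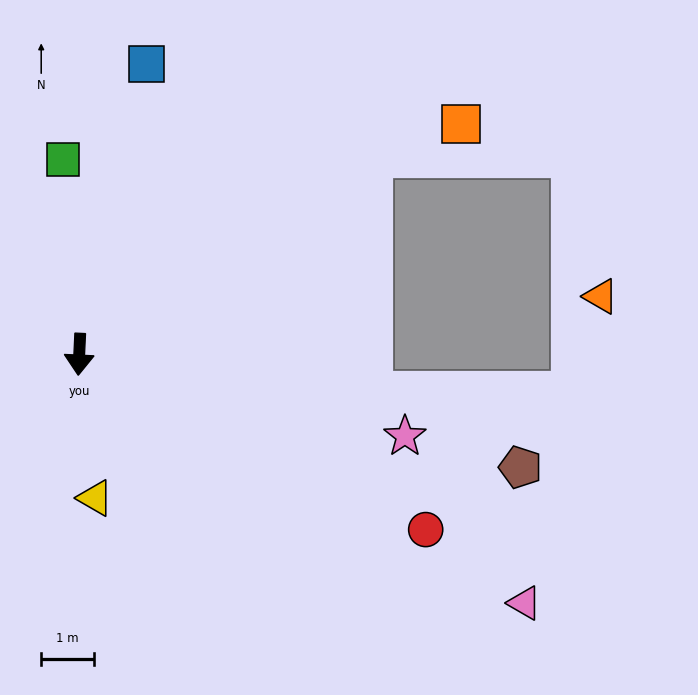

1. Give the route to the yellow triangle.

turn left 9°, forward 2.7 m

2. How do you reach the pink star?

turn left 79°, forward 6.3 m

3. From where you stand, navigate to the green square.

turn right 173°, forward 3.7 m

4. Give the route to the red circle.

turn left 66°, forward 7.3 m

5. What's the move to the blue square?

turn left 170°, forward 5.6 m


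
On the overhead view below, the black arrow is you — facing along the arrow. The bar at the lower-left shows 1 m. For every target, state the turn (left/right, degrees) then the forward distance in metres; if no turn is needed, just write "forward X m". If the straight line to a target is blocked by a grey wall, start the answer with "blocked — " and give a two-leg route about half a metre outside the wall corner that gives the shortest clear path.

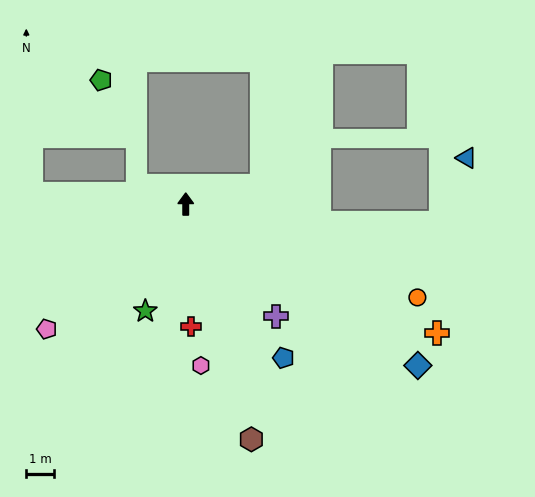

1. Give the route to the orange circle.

turn right 112°, forward 8.9 m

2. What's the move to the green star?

turn left 159°, forward 4.1 m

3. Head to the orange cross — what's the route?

turn right 117°, forward 10.0 m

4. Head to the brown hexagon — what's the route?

turn right 164°, forward 8.7 m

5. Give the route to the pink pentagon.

turn left 132°, forward 6.6 m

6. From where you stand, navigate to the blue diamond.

turn right 125°, forward 10.0 m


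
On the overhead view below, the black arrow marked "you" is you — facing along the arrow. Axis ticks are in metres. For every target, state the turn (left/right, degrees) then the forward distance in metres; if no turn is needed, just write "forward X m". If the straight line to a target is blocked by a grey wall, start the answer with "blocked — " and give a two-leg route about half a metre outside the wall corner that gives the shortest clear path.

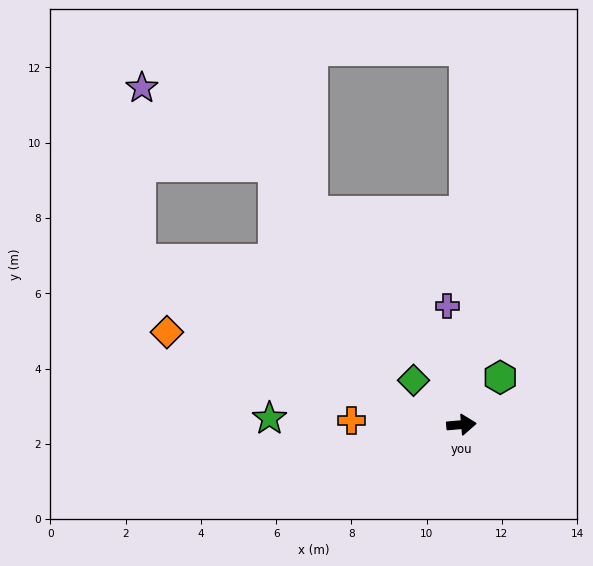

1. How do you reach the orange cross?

turn left 173°, forward 2.9 m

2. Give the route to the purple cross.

turn left 92°, forward 3.2 m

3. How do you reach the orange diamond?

turn left 158°, forward 8.2 m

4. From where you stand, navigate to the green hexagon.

turn left 46°, forward 1.6 m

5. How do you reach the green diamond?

turn left 132°, forward 1.7 m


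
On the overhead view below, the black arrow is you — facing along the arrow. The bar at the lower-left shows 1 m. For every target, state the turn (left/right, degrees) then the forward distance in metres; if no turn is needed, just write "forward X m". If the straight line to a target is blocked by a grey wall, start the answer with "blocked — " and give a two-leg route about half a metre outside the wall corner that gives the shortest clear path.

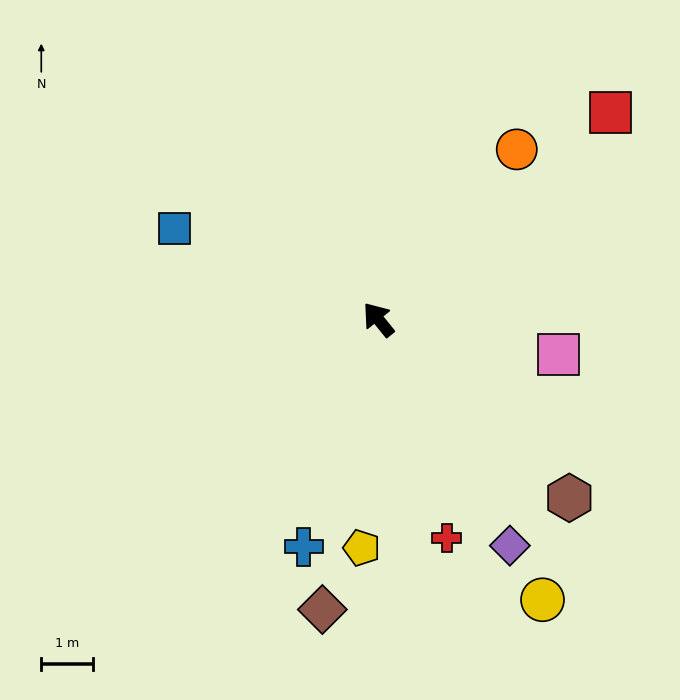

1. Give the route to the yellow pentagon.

turn left 137°, forward 4.4 m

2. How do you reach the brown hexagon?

turn right 172°, forward 5.0 m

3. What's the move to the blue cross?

turn left 123°, forward 4.6 m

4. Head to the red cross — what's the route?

turn left 158°, forward 4.4 m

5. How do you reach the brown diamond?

turn left 130°, forward 5.7 m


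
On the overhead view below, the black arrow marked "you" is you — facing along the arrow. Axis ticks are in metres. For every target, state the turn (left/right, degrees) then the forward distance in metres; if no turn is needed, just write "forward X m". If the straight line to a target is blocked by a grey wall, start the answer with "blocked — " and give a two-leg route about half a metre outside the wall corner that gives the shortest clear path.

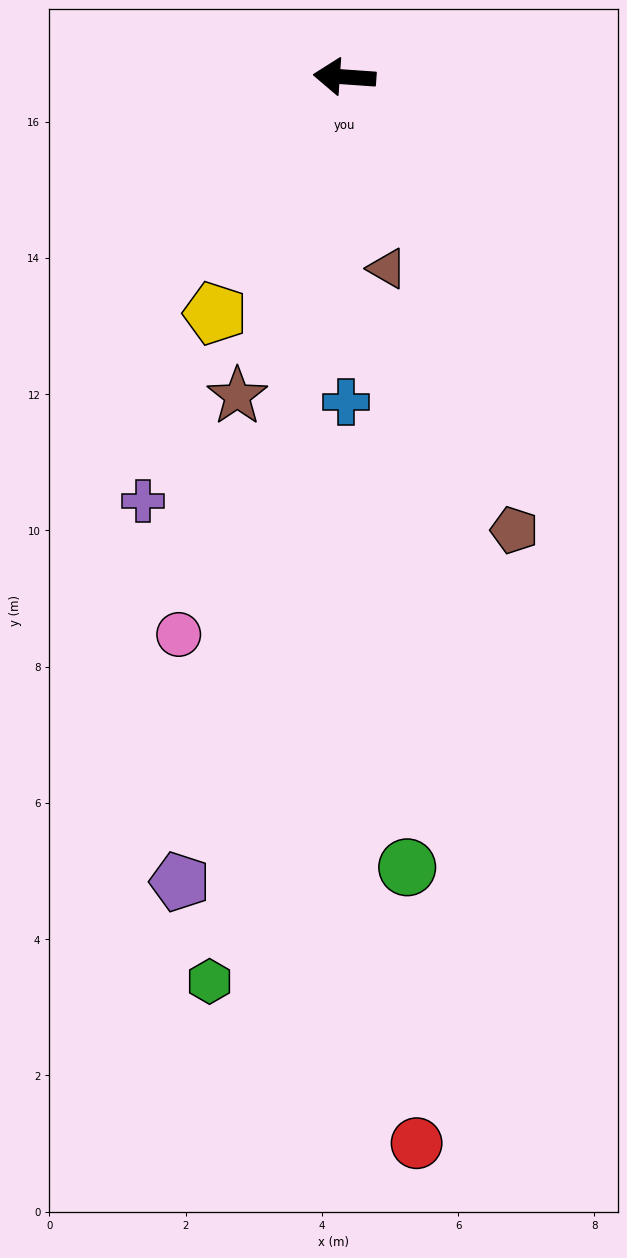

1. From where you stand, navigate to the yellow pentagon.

turn left 65°, forward 4.0 m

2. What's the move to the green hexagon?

turn left 86°, forward 13.4 m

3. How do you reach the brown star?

turn left 75°, forward 4.9 m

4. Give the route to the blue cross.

turn left 94°, forward 4.8 m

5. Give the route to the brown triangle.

turn left 107°, forward 2.9 m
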